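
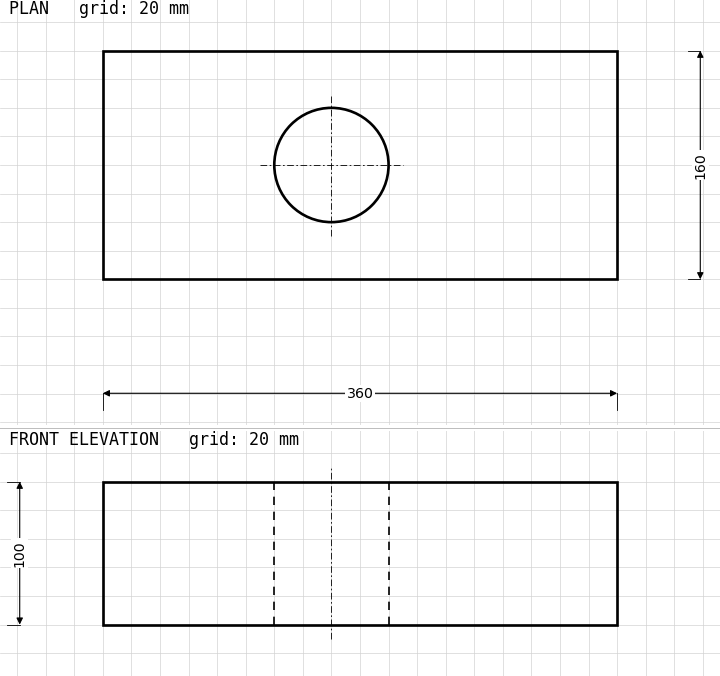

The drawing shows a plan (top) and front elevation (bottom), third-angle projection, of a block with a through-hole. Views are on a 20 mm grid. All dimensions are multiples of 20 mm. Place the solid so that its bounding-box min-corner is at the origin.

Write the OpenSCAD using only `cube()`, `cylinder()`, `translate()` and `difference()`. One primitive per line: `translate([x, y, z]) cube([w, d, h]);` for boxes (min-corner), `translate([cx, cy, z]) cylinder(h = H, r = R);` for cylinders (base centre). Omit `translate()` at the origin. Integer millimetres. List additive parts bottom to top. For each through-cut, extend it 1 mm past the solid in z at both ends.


difference() {
  cube([360, 160, 100]);
  translate([160, 80, -1]) cylinder(h = 102, r = 40);
}


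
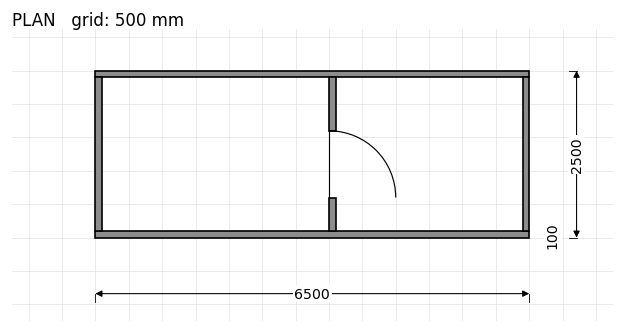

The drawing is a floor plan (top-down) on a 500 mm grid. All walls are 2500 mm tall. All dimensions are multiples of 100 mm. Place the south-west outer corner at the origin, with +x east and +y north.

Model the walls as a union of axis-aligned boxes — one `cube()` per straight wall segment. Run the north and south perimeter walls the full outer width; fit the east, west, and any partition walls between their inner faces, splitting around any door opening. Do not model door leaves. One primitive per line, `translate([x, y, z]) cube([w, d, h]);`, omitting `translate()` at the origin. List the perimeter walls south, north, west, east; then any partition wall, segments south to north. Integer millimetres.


cube([6500, 100, 2500]);
translate([0, 2400, 0]) cube([6500, 100, 2500]);
translate([0, 100, 0]) cube([100, 2300, 2500]);
translate([6400, 100, 0]) cube([100, 2300, 2500]);
translate([3500, 100, 0]) cube([100, 500, 2500]);
translate([3500, 1600, 0]) cube([100, 800, 2500]);


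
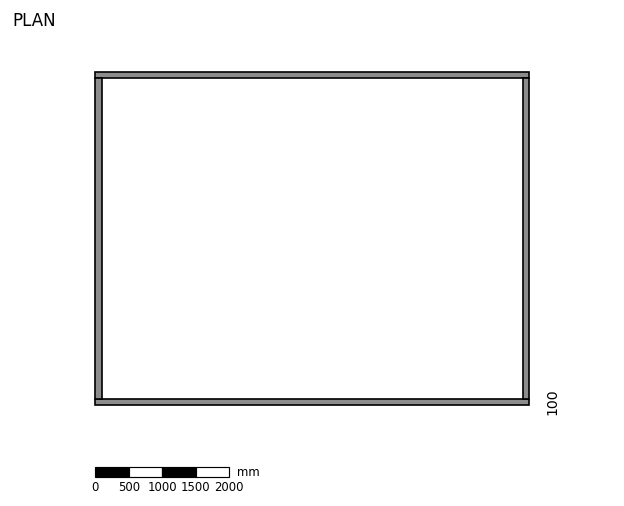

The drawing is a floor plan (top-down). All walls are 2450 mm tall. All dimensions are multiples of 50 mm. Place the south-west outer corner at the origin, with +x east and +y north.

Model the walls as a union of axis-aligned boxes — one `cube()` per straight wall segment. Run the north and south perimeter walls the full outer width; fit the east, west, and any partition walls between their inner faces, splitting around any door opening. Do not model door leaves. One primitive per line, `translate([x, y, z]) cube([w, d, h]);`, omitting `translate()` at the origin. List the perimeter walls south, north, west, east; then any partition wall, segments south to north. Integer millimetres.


cube([6500, 100, 2450]);
translate([0, 4900, 0]) cube([6500, 100, 2450]);
translate([0, 100, 0]) cube([100, 4800, 2450]);
translate([6400, 100, 0]) cube([100, 4800, 2450]);


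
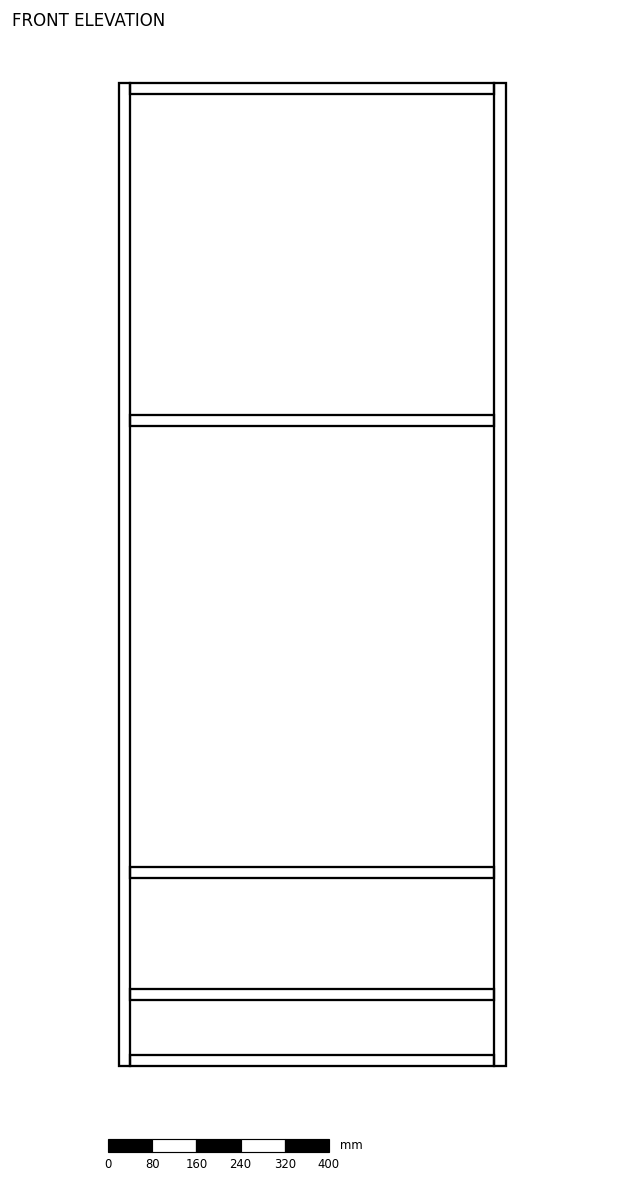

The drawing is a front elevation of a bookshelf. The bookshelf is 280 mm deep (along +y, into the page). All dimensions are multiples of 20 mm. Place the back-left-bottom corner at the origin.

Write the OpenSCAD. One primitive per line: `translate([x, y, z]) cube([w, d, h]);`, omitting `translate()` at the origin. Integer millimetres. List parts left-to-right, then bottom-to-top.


cube([20, 280, 1780]);
translate([20, 0, 0]) cube([660, 280, 20]);
translate([20, 0, 120]) cube([660, 280, 20]);
translate([20, 0, 340]) cube([660, 280, 20]);
translate([20, 0, 1160]) cube([660, 280, 20]);
translate([20, 0, 1760]) cube([660, 280, 20]);
translate([680, 0, 0]) cube([20, 280, 1780]);


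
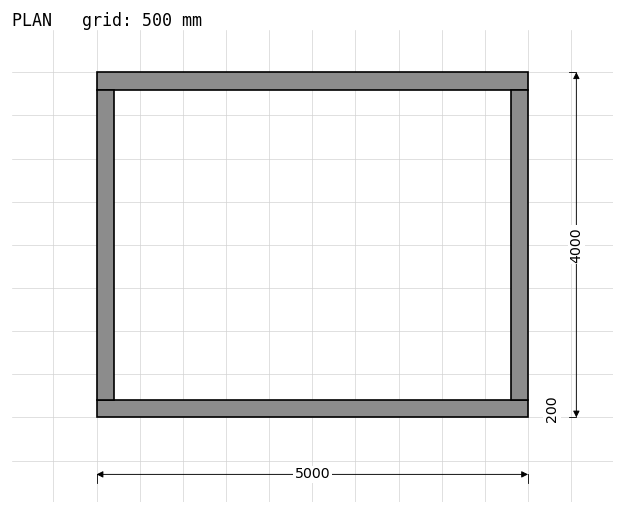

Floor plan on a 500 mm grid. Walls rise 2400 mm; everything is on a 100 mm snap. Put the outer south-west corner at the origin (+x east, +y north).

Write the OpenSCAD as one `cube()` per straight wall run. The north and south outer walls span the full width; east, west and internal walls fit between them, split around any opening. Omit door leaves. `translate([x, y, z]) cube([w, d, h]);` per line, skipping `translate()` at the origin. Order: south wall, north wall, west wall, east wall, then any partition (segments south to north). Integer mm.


cube([5000, 200, 2400]);
translate([0, 3800, 0]) cube([5000, 200, 2400]);
translate([0, 200, 0]) cube([200, 3600, 2400]);
translate([4800, 200, 0]) cube([200, 3600, 2400]);


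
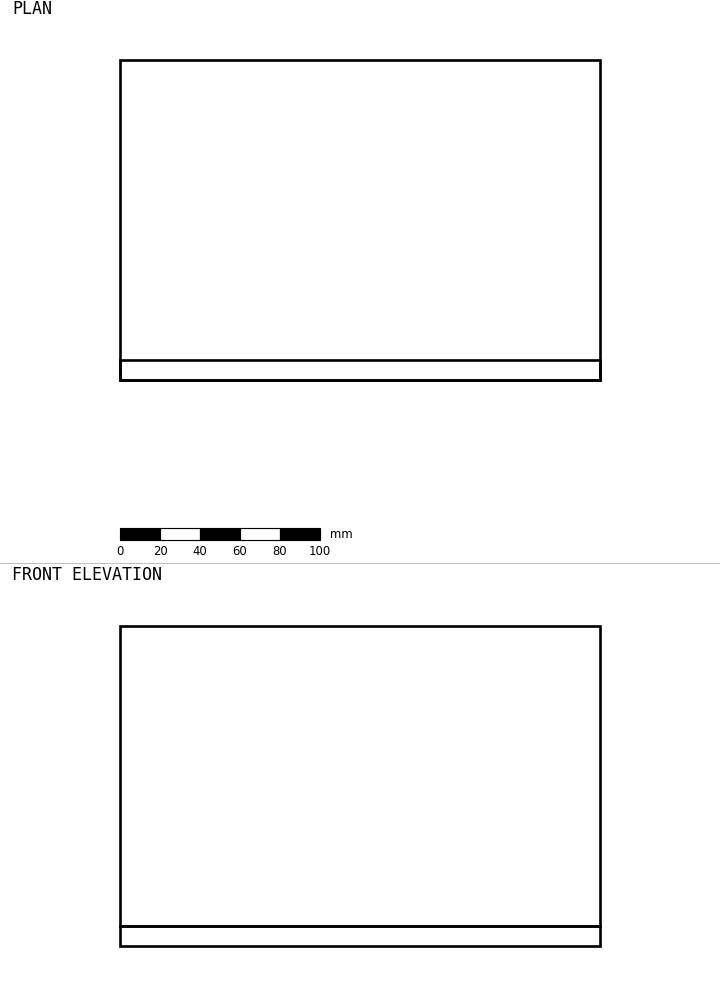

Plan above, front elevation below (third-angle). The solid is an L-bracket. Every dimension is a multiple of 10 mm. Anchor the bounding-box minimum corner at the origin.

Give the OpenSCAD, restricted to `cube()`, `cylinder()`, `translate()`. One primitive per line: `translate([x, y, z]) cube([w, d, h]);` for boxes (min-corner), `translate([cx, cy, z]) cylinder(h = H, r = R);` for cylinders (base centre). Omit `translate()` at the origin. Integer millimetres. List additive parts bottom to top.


cube([240, 160, 10]);
translate([0, 0, 10]) cube([240, 10, 150]);


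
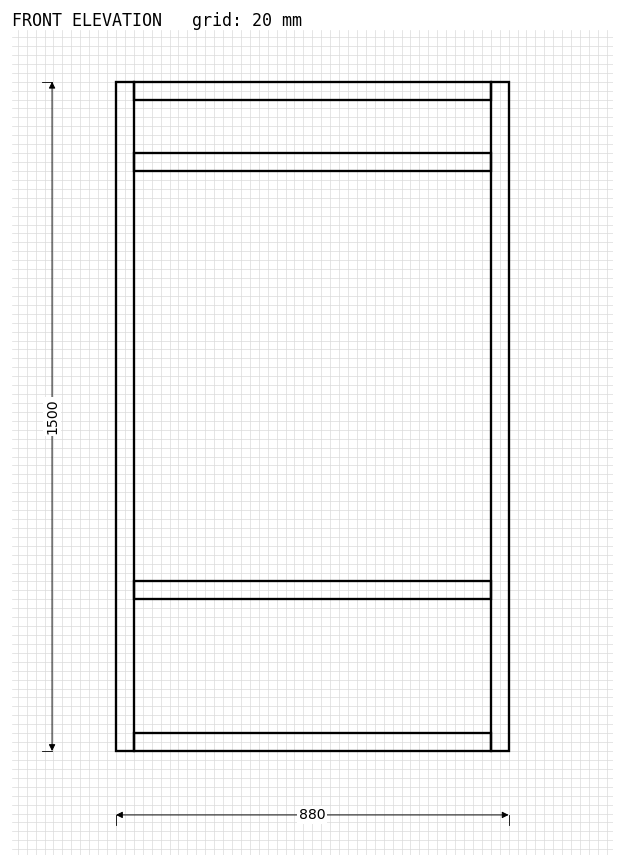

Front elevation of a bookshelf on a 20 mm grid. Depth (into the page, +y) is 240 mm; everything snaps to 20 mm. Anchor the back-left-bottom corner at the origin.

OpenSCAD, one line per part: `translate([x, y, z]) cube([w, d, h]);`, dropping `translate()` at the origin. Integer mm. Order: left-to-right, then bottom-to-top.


cube([40, 240, 1500]);
translate([40, 0, 0]) cube([800, 240, 40]);
translate([40, 0, 340]) cube([800, 240, 40]);
translate([40, 0, 1300]) cube([800, 240, 40]);
translate([40, 0, 1460]) cube([800, 240, 40]);
translate([840, 0, 0]) cube([40, 240, 1500]);


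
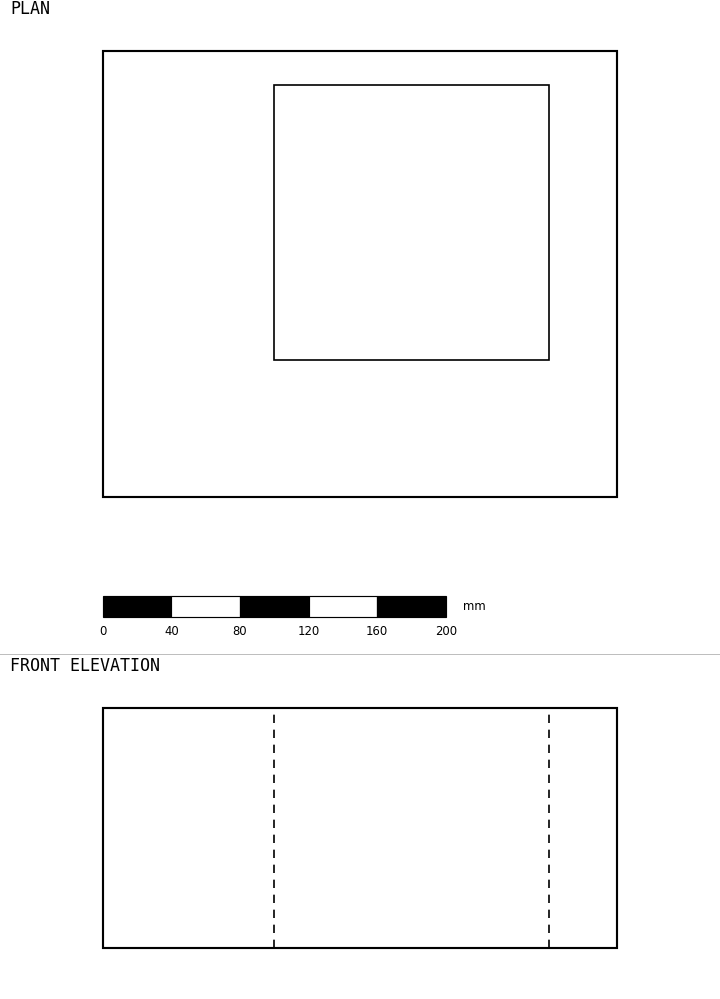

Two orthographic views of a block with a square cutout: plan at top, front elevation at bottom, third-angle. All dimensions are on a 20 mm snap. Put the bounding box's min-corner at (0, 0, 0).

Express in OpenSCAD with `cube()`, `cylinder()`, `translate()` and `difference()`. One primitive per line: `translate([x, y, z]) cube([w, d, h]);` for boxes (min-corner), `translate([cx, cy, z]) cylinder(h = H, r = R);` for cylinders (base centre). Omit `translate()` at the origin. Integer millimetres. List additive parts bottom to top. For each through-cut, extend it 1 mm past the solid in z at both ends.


difference() {
  cube([300, 260, 140]);
  translate([100, 80, -1]) cube([160, 160, 142]);
}


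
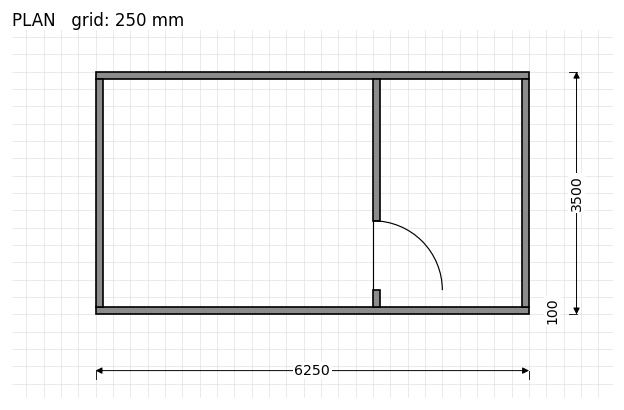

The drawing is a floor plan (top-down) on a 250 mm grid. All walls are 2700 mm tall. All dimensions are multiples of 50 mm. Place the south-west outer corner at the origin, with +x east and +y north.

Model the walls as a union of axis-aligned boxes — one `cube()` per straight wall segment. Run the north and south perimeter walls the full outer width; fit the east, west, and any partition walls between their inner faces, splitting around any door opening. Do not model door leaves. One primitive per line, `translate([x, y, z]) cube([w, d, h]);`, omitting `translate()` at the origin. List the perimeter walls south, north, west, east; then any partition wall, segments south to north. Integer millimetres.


cube([6250, 100, 2700]);
translate([0, 3400, 0]) cube([6250, 100, 2700]);
translate([0, 100, 0]) cube([100, 3300, 2700]);
translate([6150, 100, 0]) cube([100, 3300, 2700]);
translate([4000, 100, 0]) cube([100, 250, 2700]);
translate([4000, 1350, 0]) cube([100, 2050, 2700]);


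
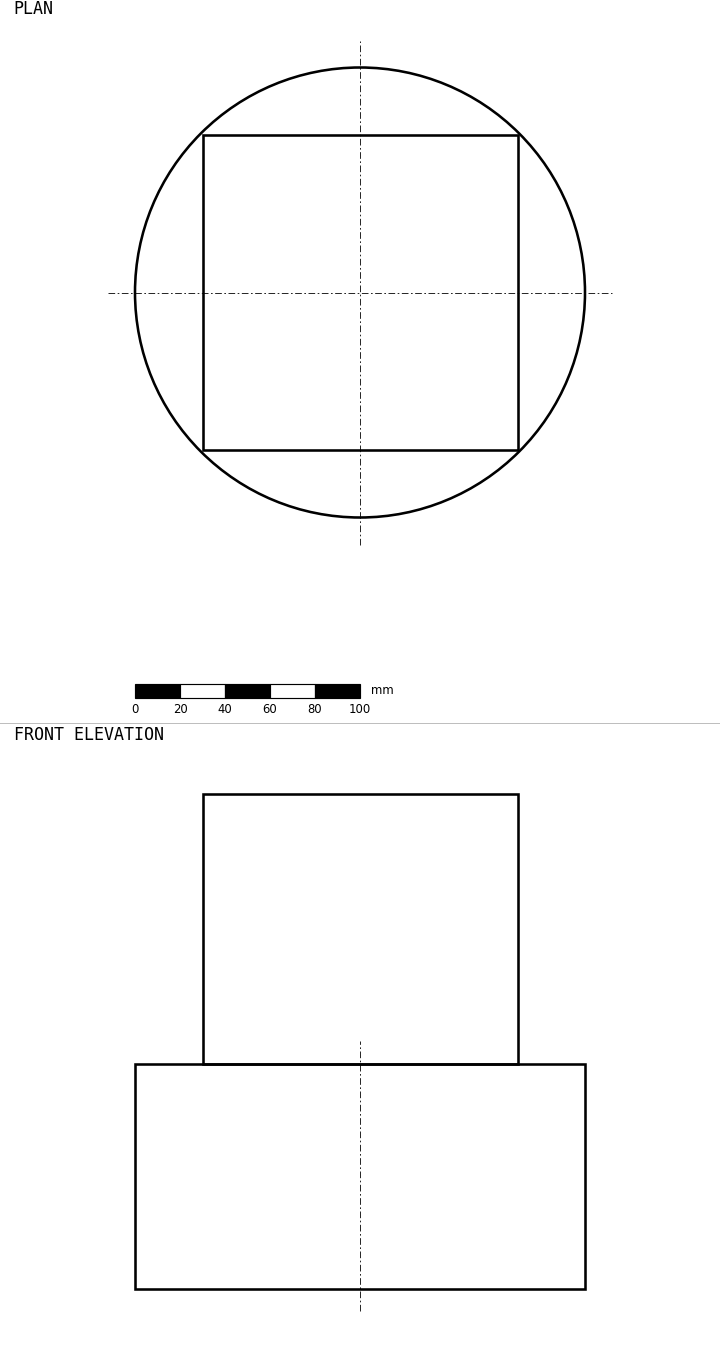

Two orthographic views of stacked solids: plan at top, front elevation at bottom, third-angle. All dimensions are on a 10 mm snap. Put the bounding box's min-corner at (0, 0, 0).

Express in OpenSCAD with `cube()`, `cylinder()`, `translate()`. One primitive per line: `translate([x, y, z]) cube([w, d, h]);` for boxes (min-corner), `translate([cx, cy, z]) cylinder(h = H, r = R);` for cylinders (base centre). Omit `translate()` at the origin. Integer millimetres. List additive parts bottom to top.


translate([100, 100, 0]) cylinder(h = 100, r = 100);
translate([30, 30, 100]) cube([140, 140, 120]);


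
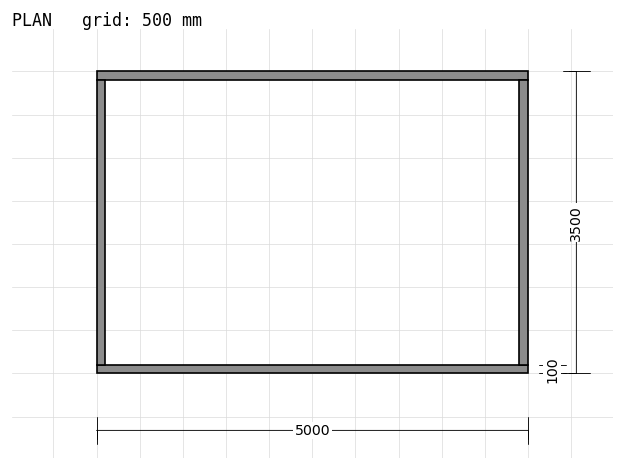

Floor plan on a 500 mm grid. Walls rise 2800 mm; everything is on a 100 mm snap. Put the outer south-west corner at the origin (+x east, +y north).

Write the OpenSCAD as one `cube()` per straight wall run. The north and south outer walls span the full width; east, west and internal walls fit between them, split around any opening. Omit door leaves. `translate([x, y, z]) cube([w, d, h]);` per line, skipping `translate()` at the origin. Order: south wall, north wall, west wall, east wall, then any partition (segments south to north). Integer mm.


cube([5000, 100, 2800]);
translate([0, 3400, 0]) cube([5000, 100, 2800]);
translate([0, 100, 0]) cube([100, 3300, 2800]);
translate([4900, 100, 0]) cube([100, 3300, 2800]);


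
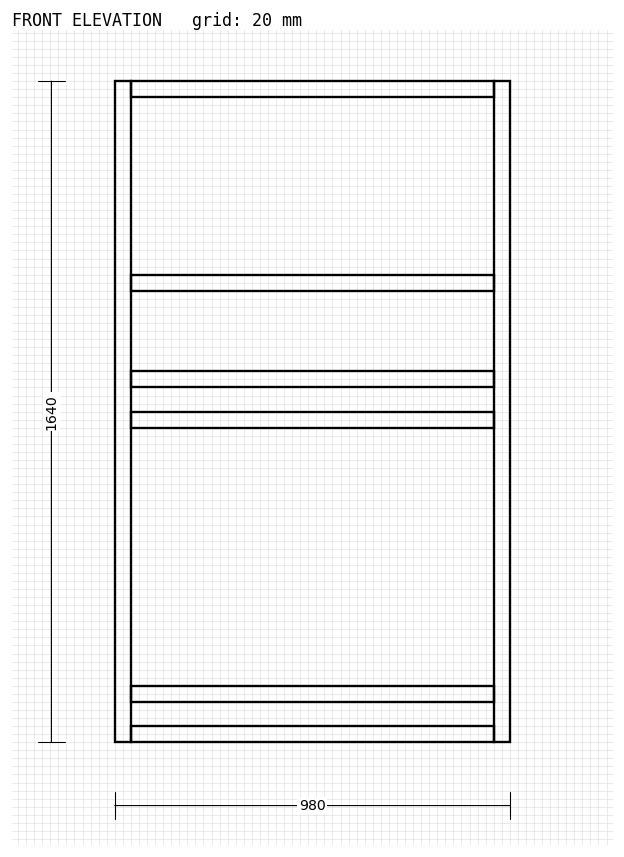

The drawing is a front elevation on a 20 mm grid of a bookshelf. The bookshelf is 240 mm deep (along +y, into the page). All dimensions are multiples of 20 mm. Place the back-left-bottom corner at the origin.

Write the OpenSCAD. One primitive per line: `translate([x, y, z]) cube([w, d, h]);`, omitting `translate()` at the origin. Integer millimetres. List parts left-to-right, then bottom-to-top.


cube([40, 240, 1640]);
translate([40, 0, 0]) cube([900, 240, 40]);
translate([40, 0, 100]) cube([900, 240, 40]);
translate([40, 0, 780]) cube([900, 240, 40]);
translate([40, 0, 880]) cube([900, 240, 40]);
translate([40, 0, 1120]) cube([900, 240, 40]);
translate([40, 0, 1600]) cube([900, 240, 40]);
translate([940, 0, 0]) cube([40, 240, 1640]);


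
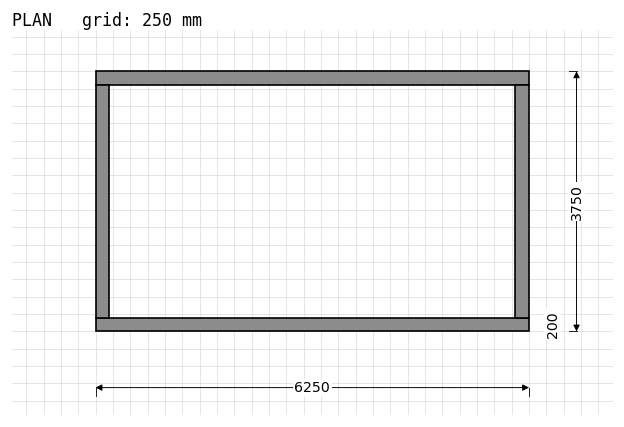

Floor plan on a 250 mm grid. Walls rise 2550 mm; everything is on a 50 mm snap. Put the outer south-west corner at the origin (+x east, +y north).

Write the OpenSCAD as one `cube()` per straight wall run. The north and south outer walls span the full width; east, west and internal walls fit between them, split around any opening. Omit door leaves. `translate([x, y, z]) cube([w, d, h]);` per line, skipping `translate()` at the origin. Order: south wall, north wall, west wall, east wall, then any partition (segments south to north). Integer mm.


cube([6250, 200, 2550]);
translate([0, 3550, 0]) cube([6250, 200, 2550]);
translate([0, 200, 0]) cube([200, 3350, 2550]);
translate([6050, 200, 0]) cube([200, 3350, 2550]);


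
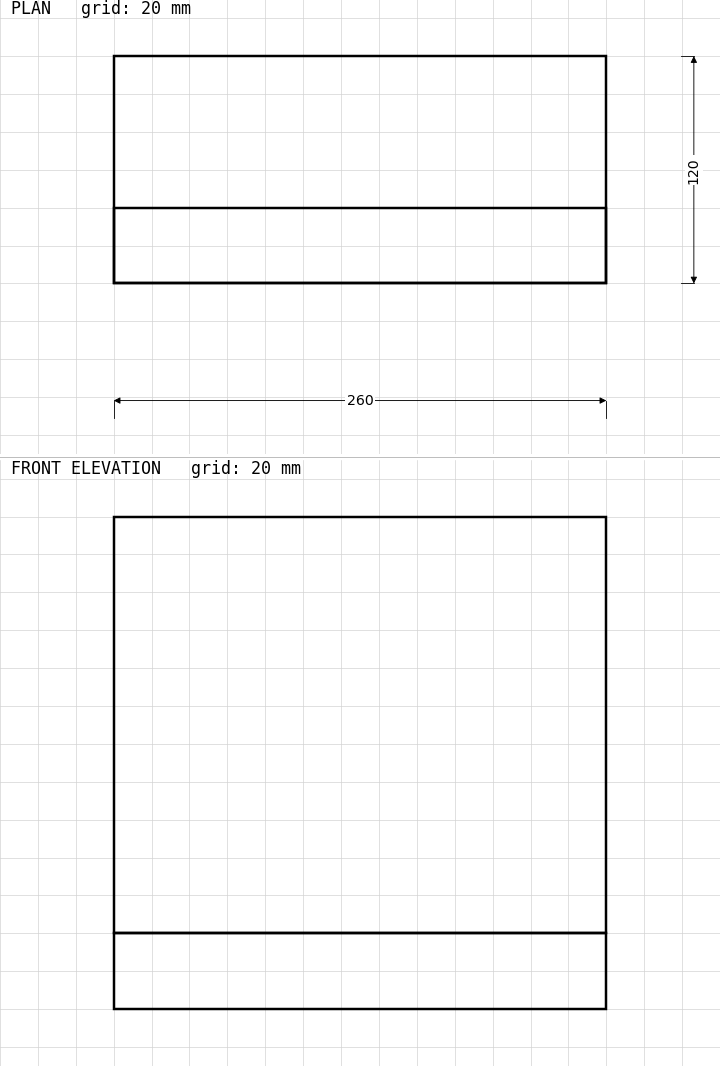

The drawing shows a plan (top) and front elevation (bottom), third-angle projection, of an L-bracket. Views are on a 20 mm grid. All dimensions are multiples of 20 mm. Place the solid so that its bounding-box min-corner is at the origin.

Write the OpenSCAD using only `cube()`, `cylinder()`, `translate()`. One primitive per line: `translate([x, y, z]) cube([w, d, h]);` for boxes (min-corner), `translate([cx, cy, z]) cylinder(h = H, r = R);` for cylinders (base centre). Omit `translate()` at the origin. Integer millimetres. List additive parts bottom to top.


cube([260, 120, 40]);
translate([0, 0, 40]) cube([260, 40, 220]);


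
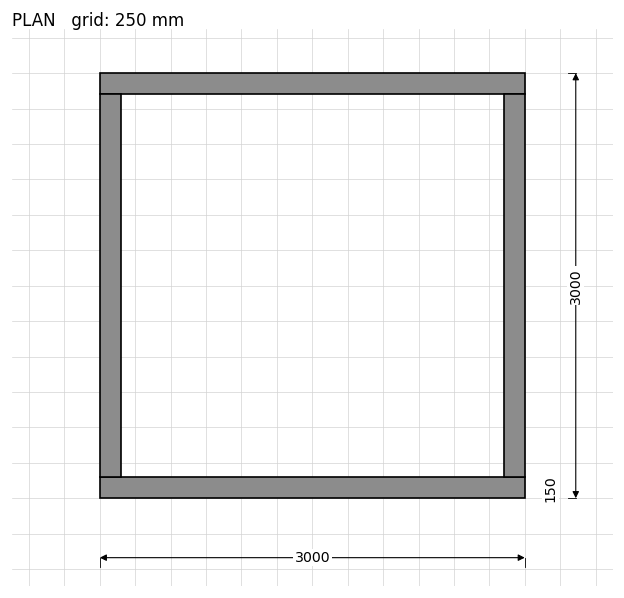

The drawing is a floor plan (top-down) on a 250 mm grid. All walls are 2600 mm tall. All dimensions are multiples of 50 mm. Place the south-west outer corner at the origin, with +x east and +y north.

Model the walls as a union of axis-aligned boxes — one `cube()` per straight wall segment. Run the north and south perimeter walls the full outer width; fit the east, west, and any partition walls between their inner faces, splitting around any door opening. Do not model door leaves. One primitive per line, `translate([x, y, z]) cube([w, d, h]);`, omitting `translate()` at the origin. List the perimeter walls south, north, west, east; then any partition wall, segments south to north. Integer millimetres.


cube([3000, 150, 2600]);
translate([0, 2850, 0]) cube([3000, 150, 2600]);
translate([0, 150, 0]) cube([150, 2700, 2600]);
translate([2850, 150, 0]) cube([150, 2700, 2600]);


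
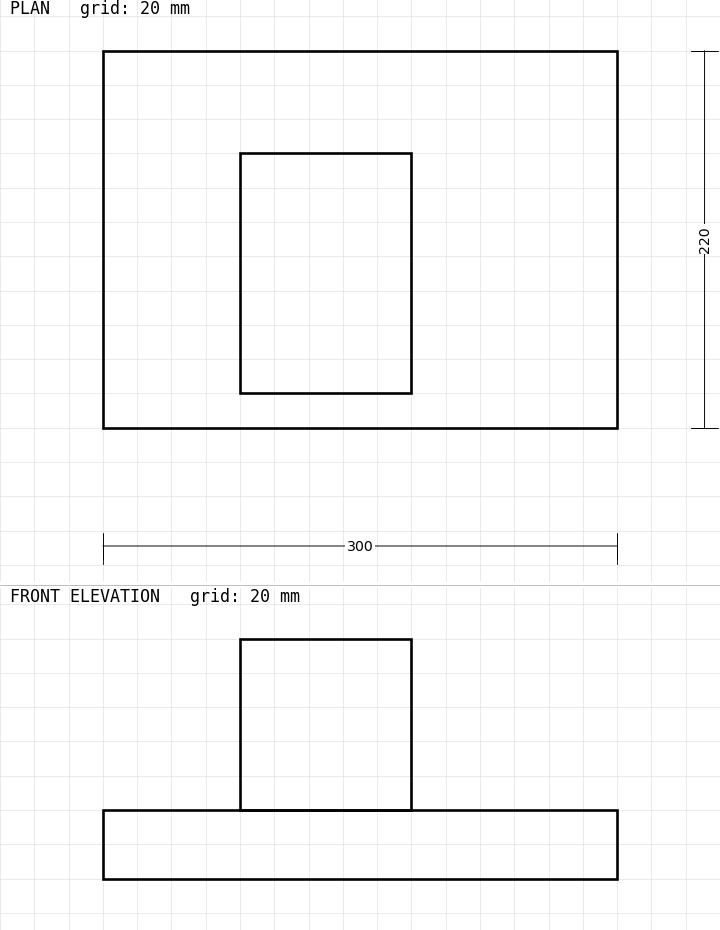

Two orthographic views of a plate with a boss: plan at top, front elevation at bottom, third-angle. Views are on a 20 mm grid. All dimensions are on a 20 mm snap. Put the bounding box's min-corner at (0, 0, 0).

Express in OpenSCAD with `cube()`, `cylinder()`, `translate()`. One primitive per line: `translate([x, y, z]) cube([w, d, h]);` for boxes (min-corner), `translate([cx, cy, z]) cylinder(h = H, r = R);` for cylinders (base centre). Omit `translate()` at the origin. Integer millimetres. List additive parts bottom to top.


cube([300, 220, 40]);
translate([80, 20, 40]) cube([100, 140, 100]);


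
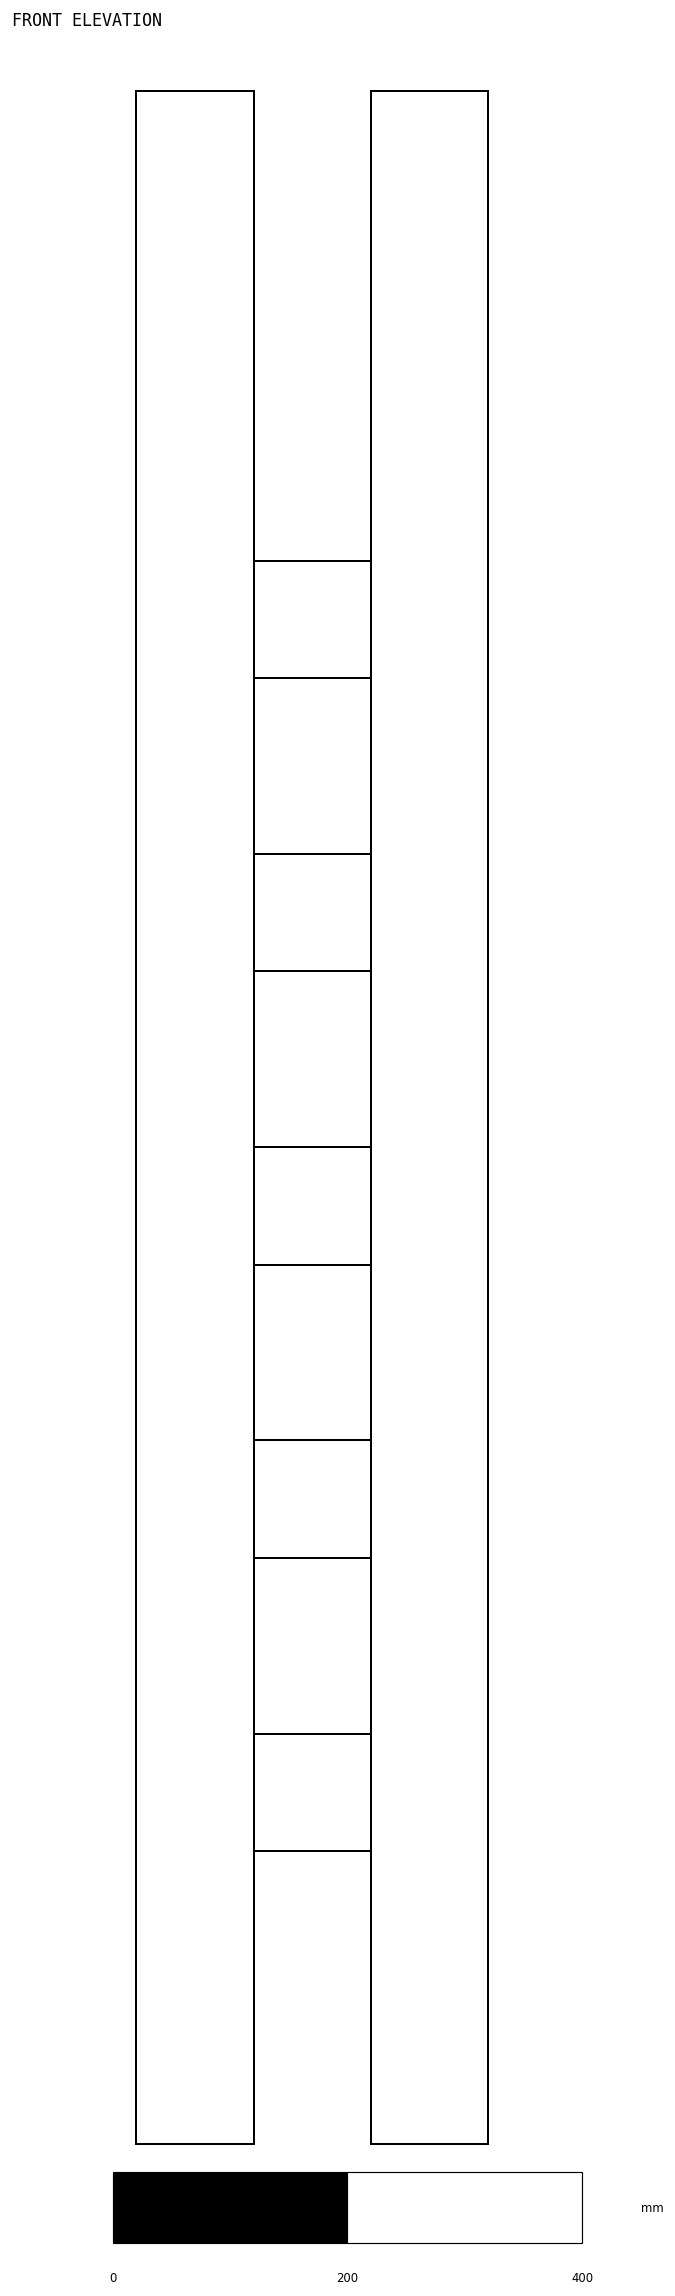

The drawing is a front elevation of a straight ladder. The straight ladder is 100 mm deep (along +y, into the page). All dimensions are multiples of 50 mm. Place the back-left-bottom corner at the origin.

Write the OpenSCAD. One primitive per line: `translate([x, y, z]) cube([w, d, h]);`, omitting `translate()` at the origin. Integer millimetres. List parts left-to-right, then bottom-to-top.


cube([100, 100, 1750]);
translate([100, 0, 250]) cube([100, 100, 100]);
translate([100, 0, 500]) cube([100, 100, 100]);
translate([100, 0, 750]) cube([100, 100, 100]);
translate([100, 0, 1000]) cube([100, 100, 100]);
translate([100, 0, 1250]) cube([100, 100, 100]);
translate([200, 0, 0]) cube([100, 100, 1750]);


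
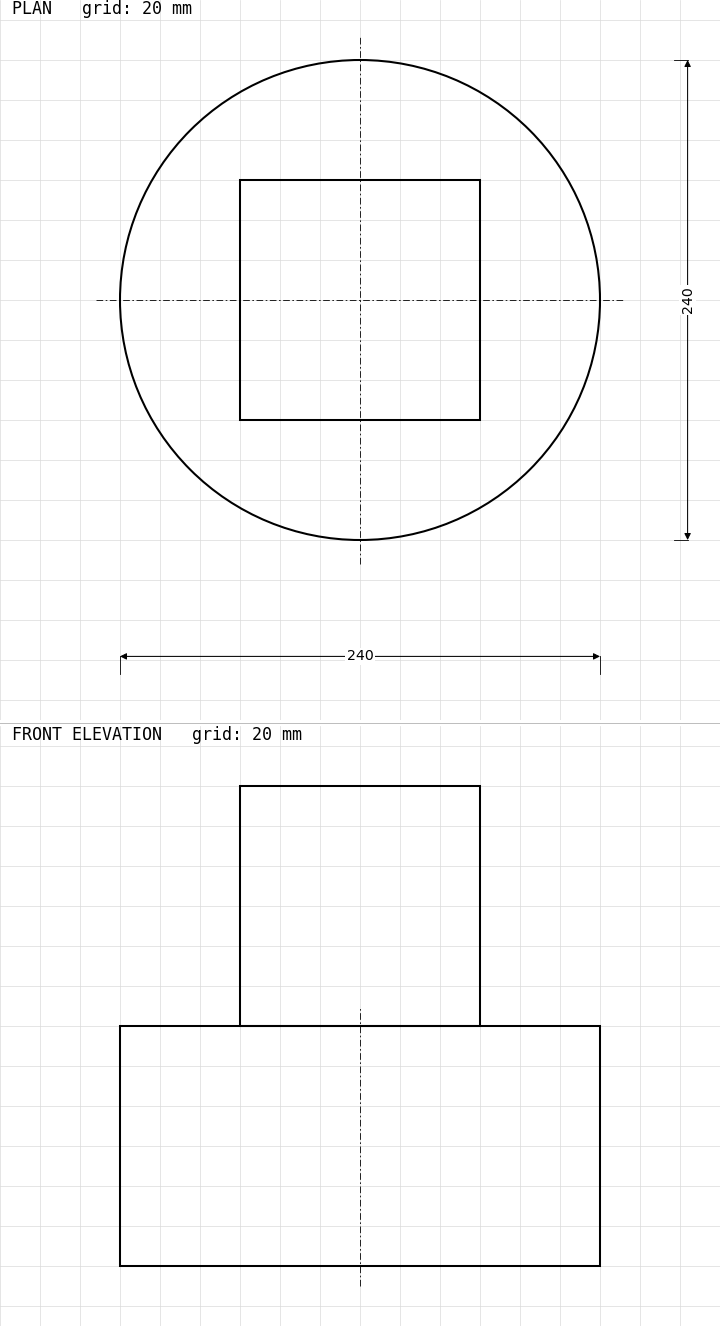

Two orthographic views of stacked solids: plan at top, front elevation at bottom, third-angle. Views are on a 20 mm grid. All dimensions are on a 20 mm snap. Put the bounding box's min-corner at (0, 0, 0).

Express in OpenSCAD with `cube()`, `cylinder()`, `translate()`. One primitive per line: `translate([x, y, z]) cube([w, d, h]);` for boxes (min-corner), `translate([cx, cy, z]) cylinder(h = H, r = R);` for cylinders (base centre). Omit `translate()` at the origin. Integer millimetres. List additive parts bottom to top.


translate([120, 120, 0]) cylinder(h = 120, r = 120);
translate([60, 60, 120]) cube([120, 120, 120]);


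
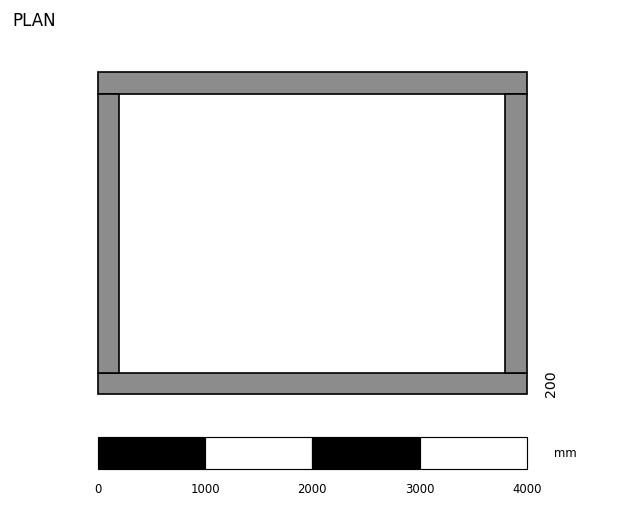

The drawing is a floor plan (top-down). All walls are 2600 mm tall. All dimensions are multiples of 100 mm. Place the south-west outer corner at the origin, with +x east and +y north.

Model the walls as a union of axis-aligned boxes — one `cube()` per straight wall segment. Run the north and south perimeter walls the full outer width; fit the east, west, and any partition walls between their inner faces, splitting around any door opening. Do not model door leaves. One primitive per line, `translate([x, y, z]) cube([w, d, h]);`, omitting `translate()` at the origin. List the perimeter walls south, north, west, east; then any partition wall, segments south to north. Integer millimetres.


cube([4000, 200, 2600]);
translate([0, 2800, 0]) cube([4000, 200, 2600]);
translate([0, 200, 0]) cube([200, 2600, 2600]);
translate([3800, 200, 0]) cube([200, 2600, 2600]);


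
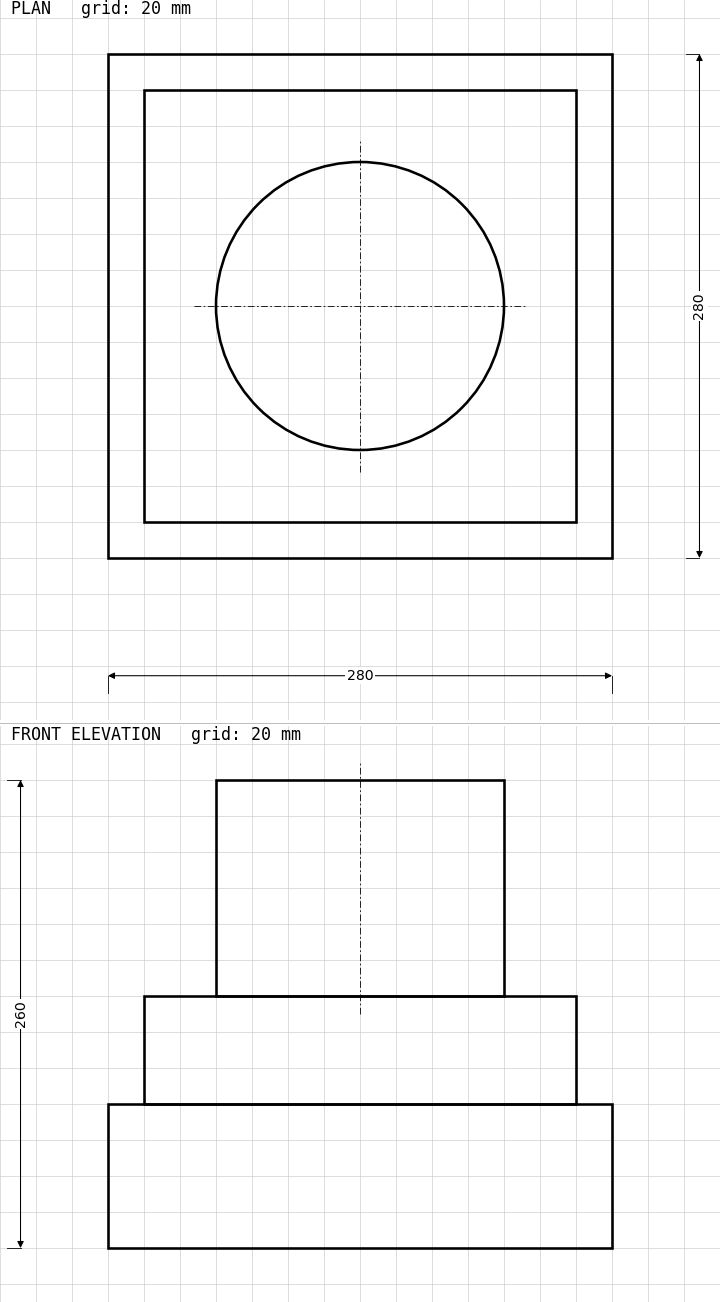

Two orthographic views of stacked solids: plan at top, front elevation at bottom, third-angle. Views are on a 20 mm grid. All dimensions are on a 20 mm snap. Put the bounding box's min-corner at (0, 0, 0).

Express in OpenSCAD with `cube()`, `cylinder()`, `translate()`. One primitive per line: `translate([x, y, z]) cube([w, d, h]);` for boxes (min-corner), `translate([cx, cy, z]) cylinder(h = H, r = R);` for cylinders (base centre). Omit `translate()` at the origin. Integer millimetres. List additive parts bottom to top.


cube([280, 280, 80]);
translate([20, 20, 80]) cube([240, 240, 60]);
translate([140, 140, 140]) cylinder(h = 120, r = 80);


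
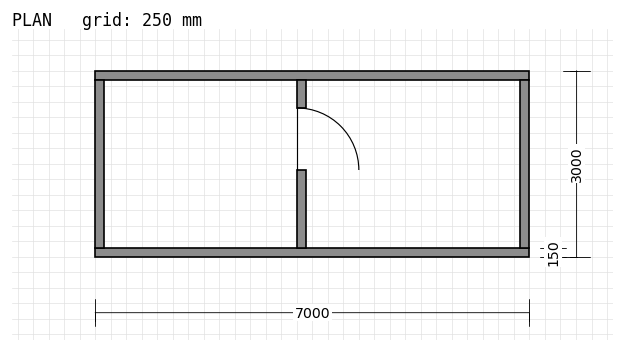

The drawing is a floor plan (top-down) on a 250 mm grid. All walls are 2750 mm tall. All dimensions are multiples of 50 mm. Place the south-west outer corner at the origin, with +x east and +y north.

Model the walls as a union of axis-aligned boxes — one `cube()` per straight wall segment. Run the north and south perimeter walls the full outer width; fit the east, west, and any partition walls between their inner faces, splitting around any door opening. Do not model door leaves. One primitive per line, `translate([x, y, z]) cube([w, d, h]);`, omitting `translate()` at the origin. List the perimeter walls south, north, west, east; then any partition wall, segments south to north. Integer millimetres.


cube([7000, 150, 2750]);
translate([0, 2850, 0]) cube([7000, 150, 2750]);
translate([0, 150, 0]) cube([150, 2700, 2750]);
translate([6850, 150, 0]) cube([150, 2700, 2750]);
translate([3250, 150, 0]) cube([150, 1250, 2750]);
translate([3250, 2400, 0]) cube([150, 450, 2750]);


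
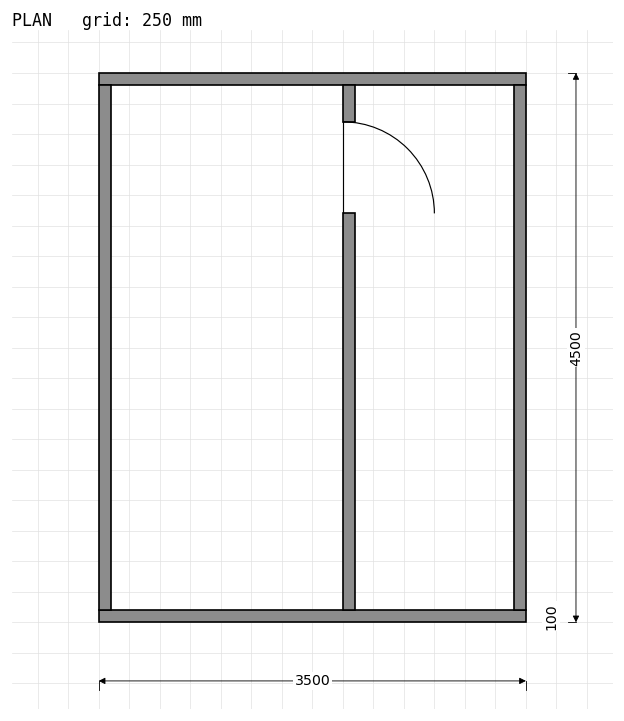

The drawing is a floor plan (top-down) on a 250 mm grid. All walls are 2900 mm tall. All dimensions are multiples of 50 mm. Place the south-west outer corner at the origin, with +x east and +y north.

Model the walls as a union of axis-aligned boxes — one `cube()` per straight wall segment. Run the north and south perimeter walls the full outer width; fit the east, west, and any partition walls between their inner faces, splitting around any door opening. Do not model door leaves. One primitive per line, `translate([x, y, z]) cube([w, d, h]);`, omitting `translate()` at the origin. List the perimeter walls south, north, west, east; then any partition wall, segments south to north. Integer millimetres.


cube([3500, 100, 2900]);
translate([0, 4400, 0]) cube([3500, 100, 2900]);
translate([0, 100, 0]) cube([100, 4300, 2900]);
translate([3400, 100, 0]) cube([100, 4300, 2900]);
translate([2000, 100, 0]) cube([100, 3250, 2900]);
translate([2000, 4100, 0]) cube([100, 300, 2900]);


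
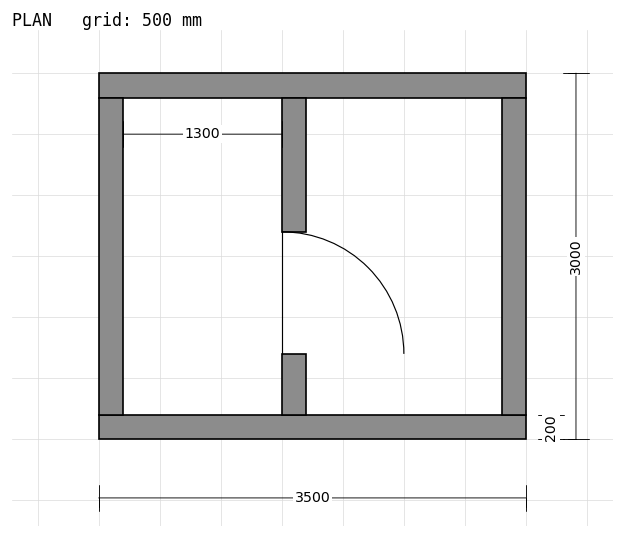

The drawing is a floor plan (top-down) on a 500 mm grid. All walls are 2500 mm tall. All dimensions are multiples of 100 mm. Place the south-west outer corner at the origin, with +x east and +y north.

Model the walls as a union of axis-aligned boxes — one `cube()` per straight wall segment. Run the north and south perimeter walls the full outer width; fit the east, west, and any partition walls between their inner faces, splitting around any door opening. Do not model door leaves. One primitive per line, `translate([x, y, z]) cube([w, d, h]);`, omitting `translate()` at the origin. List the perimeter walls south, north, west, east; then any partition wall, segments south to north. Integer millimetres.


cube([3500, 200, 2500]);
translate([0, 2800, 0]) cube([3500, 200, 2500]);
translate([0, 200, 0]) cube([200, 2600, 2500]);
translate([3300, 200, 0]) cube([200, 2600, 2500]);
translate([1500, 200, 0]) cube([200, 500, 2500]);
translate([1500, 1700, 0]) cube([200, 1100, 2500]);


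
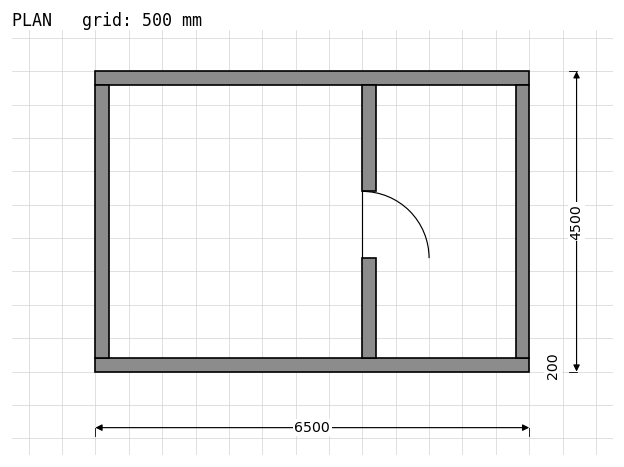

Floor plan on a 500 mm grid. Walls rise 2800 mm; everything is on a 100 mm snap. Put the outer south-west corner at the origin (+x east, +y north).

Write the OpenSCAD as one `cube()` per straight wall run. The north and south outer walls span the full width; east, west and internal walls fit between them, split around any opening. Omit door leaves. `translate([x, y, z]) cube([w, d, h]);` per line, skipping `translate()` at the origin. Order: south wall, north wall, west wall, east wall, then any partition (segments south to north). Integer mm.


cube([6500, 200, 2800]);
translate([0, 4300, 0]) cube([6500, 200, 2800]);
translate([0, 200, 0]) cube([200, 4100, 2800]);
translate([6300, 200, 0]) cube([200, 4100, 2800]);
translate([4000, 200, 0]) cube([200, 1500, 2800]);
translate([4000, 2700, 0]) cube([200, 1600, 2800]);


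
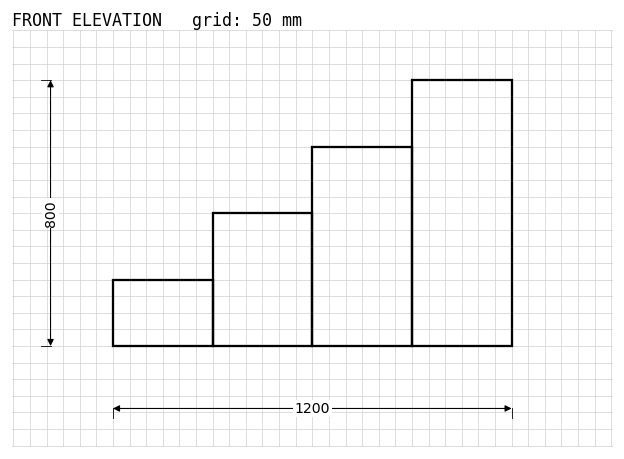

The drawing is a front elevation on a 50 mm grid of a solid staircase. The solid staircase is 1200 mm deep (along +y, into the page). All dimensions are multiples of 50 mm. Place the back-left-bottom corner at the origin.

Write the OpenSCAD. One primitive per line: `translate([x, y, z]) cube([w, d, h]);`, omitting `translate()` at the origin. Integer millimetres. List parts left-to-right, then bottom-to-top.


cube([300, 1200, 200]);
translate([300, 0, 0]) cube([300, 1200, 400]);
translate([600, 0, 0]) cube([300, 1200, 600]);
translate([900, 0, 0]) cube([300, 1200, 800]);


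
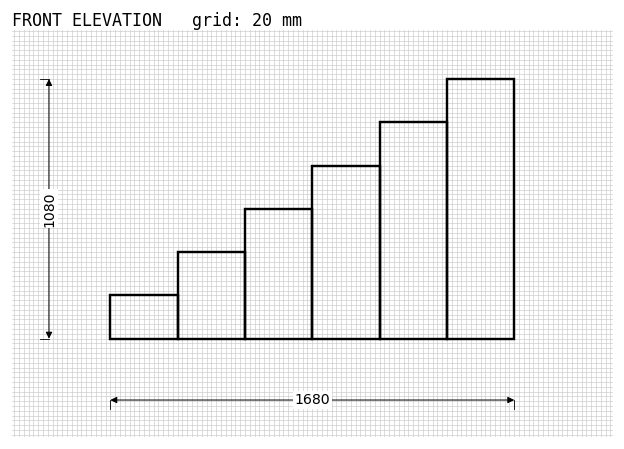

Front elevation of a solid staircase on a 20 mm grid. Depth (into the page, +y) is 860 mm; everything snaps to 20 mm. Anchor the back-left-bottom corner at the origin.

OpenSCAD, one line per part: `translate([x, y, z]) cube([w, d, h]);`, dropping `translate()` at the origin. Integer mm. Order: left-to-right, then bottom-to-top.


cube([280, 860, 180]);
translate([280, 0, 0]) cube([280, 860, 360]);
translate([560, 0, 0]) cube([280, 860, 540]);
translate([840, 0, 0]) cube([280, 860, 720]);
translate([1120, 0, 0]) cube([280, 860, 900]);
translate([1400, 0, 0]) cube([280, 860, 1080]);


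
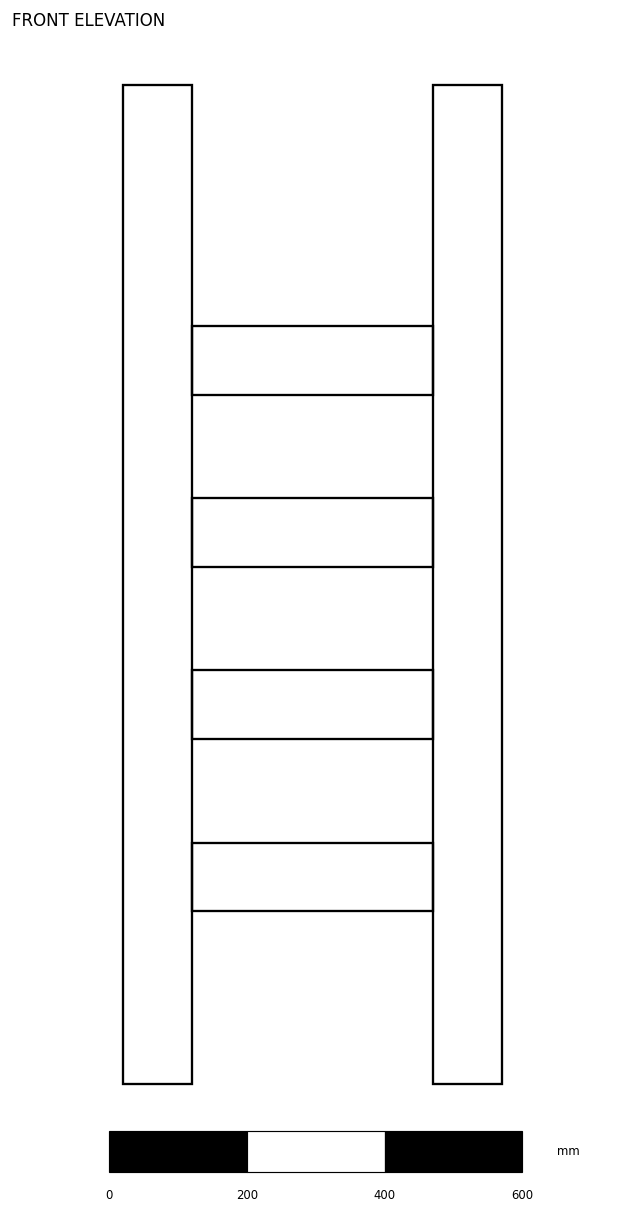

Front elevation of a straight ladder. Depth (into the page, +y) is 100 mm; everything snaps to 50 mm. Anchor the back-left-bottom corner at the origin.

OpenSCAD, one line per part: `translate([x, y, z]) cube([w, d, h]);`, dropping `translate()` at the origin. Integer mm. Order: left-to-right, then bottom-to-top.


cube([100, 100, 1450]);
translate([100, 0, 250]) cube([350, 100, 100]);
translate([100, 0, 500]) cube([350, 100, 100]);
translate([100, 0, 750]) cube([350, 100, 100]);
translate([100, 0, 1000]) cube([350, 100, 100]);
translate([450, 0, 0]) cube([100, 100, 1450]);


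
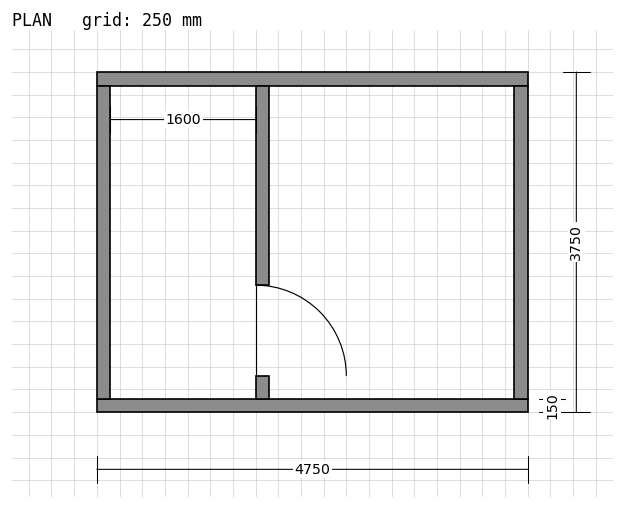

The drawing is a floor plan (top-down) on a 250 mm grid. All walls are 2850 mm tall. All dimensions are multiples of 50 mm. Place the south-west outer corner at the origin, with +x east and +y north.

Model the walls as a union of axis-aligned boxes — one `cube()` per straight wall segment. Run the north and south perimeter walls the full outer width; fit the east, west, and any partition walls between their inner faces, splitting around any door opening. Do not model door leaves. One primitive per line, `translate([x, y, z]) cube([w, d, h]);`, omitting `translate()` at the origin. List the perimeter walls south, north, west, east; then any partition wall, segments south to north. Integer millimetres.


cube([4750, 150, 2850]);
translate([0, 3600, 0]) cube([4750, 150, 2850]);
translate([0, 150, 0]) cube([150, 3450, 2850]);
translate([4600, 150, 0]) cube([150, 3450, 2850]);
translate([1750, 150, 0]) cube([150, 250, 2850]);
translate([1750, 1400, 0]) cube([150, 2200, 2850]);


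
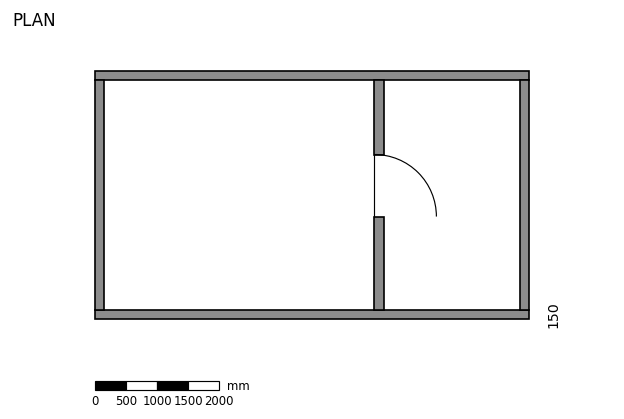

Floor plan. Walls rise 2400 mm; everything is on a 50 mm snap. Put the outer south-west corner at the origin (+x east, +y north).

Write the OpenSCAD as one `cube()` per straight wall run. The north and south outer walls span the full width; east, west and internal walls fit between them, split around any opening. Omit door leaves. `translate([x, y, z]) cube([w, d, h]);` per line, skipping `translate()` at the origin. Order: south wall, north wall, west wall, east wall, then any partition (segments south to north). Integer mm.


cube([7000, 150, 2400]);
translate([0, 3850, 0]) cube([7000, 150, 2400]);
translate([0, 150, 0]) cube([150, 3700, 2400]);
translate([6850, 150, 0]) cube([150, 3700, 2400]);
translate([4500, 150, 0]) cube([150, 1500, 2400]);
translate([4500, 2650, 0]) cube([150, 1200, 2400]);


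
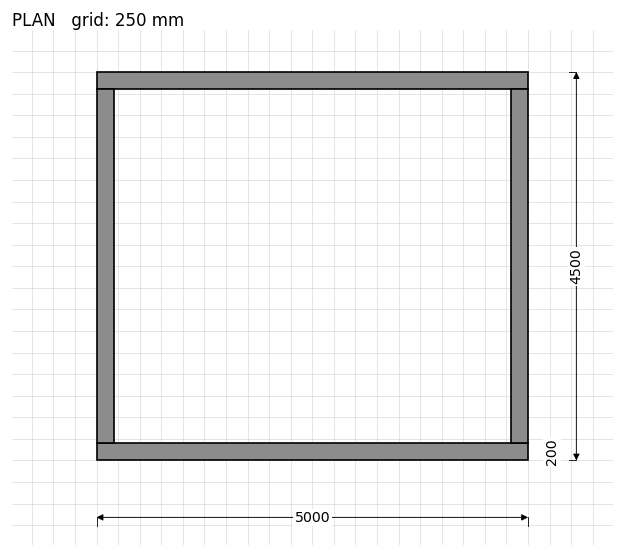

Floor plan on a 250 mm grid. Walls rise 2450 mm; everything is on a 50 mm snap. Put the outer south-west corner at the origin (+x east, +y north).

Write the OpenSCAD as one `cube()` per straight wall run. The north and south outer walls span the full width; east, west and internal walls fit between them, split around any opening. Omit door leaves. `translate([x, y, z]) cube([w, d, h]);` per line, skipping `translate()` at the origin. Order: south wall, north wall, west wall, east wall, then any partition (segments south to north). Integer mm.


cube([5000, 200, 2450]);
translate([0, 4300, 0]) cube([5000, 200, 2450]);
translate([0, 200, 0]) cube([200, 4100, 2450]);
translate([4800, 200, 0]) cube([200, 4100, 2450]);


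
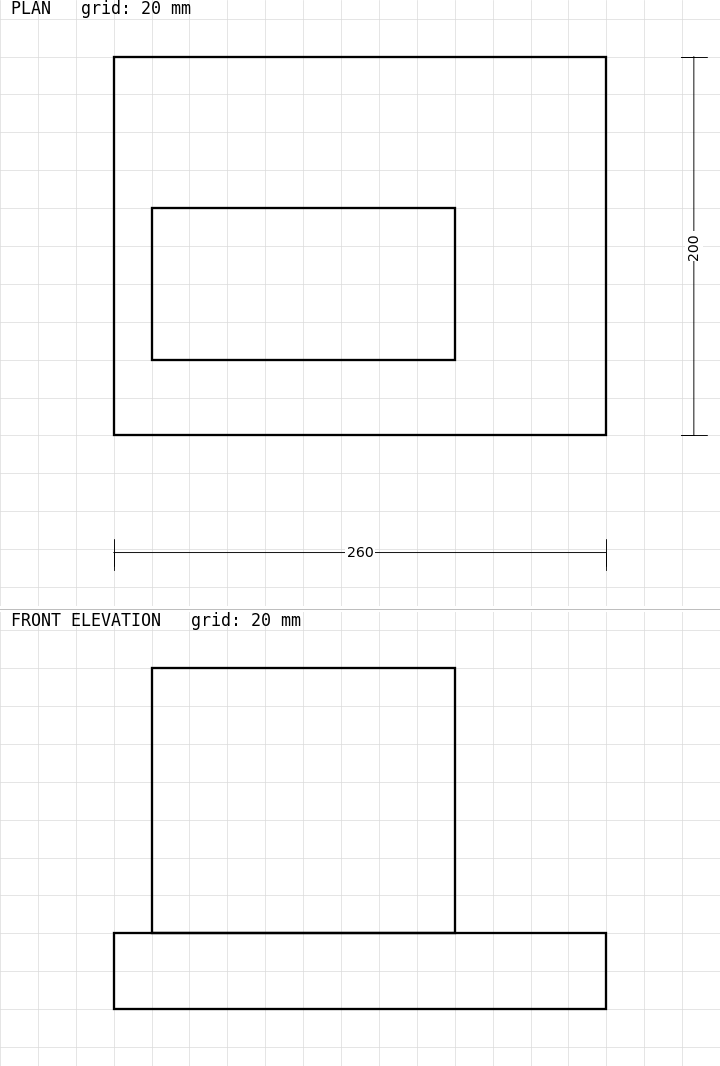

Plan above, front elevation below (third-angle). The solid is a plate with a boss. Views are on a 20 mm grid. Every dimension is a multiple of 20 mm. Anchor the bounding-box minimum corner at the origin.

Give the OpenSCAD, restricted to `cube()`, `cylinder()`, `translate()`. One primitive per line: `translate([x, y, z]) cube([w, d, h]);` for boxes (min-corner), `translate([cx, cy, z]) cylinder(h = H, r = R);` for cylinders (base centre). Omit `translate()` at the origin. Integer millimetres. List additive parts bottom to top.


cube([260, 200, 40]);
translate([20, 40, 40]) cube([160, 80, 140]);


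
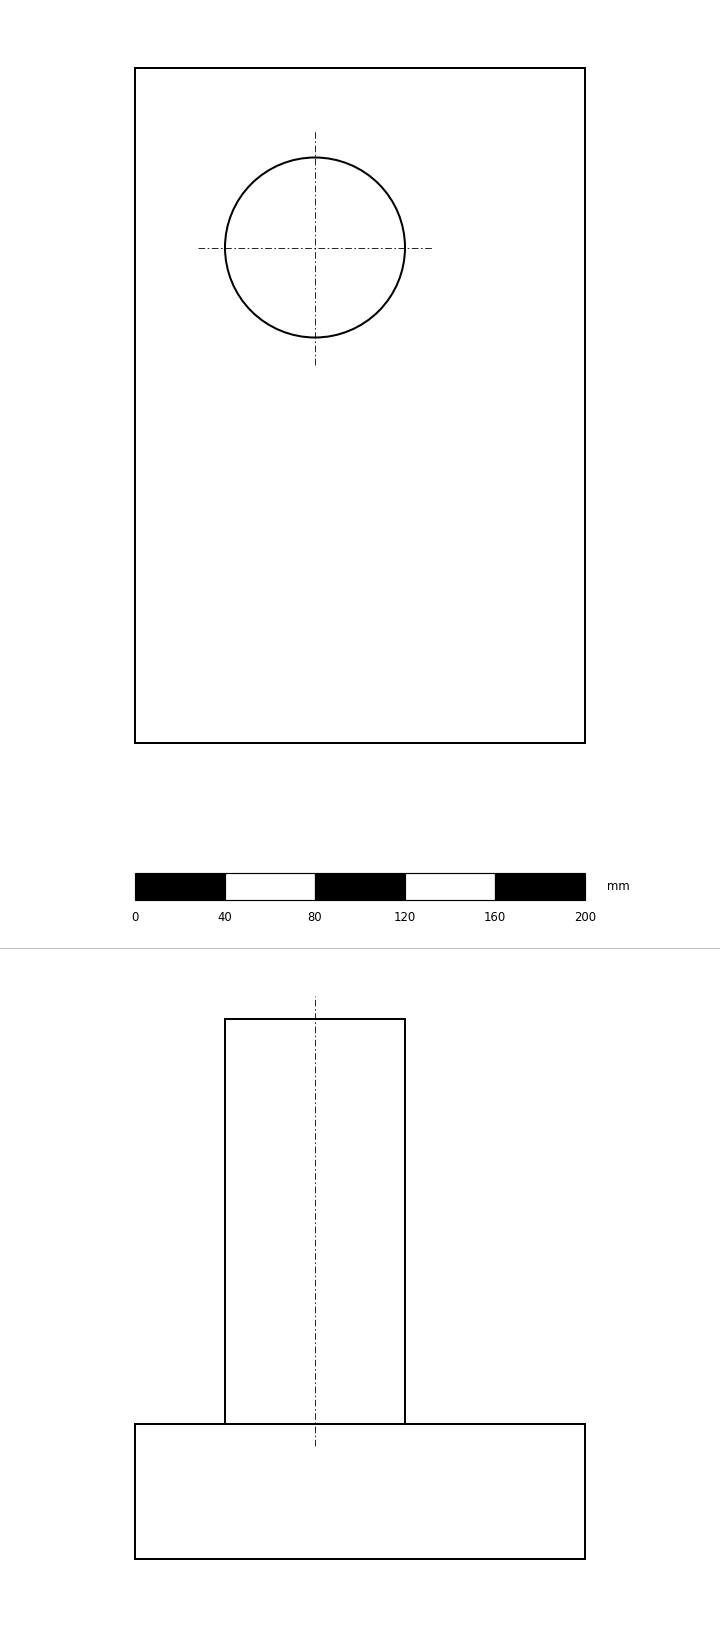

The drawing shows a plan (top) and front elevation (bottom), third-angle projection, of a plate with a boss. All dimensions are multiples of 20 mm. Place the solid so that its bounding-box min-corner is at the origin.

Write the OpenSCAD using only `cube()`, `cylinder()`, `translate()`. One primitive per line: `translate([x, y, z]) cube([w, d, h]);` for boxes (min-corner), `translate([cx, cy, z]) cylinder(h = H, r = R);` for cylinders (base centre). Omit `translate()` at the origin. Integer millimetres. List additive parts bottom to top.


cube([200, 300, 60]);
translate([80, 220, 60]) cylinder(h = 180, r = 40);


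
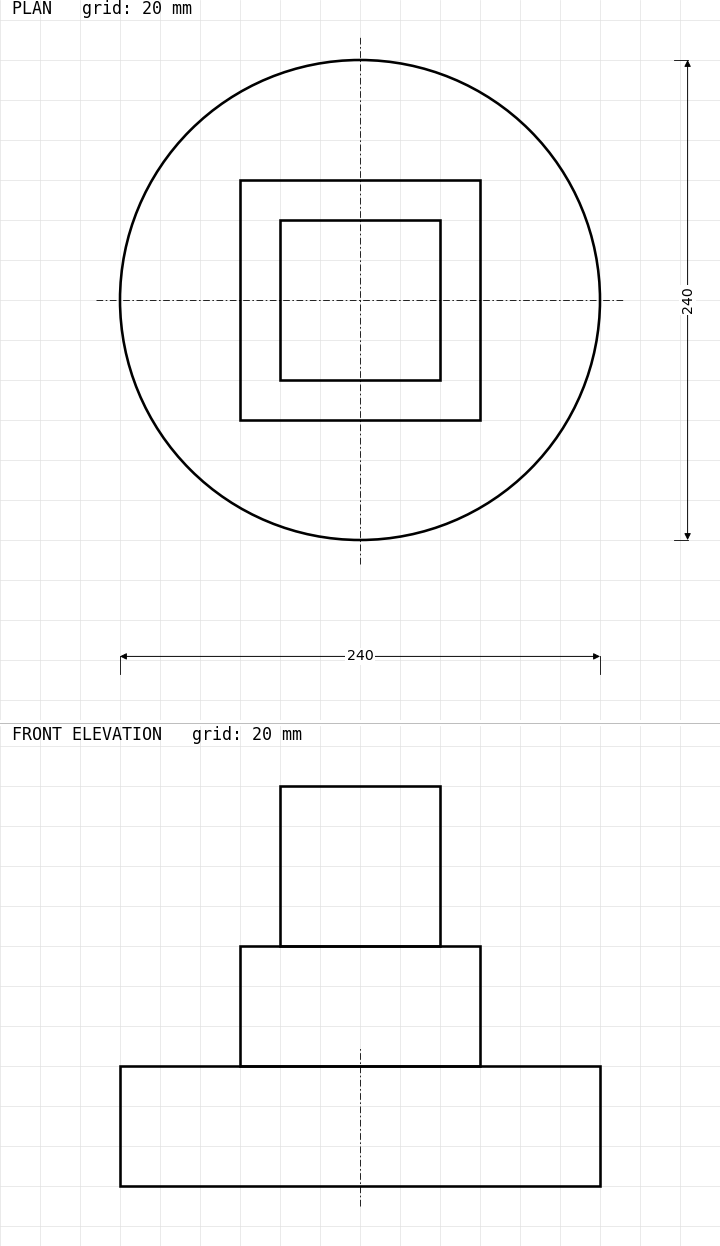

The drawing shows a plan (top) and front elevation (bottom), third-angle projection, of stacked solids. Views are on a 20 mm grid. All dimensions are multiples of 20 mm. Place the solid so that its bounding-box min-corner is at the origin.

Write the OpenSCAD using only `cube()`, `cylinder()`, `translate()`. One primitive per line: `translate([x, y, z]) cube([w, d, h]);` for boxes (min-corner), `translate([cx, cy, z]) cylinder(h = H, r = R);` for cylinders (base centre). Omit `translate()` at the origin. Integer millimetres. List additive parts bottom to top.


translate([120, 120, 0]) cylinder(h = 60, r = 120);
translate([60, 60, 60]) cube([120, 120, 60]);
translate([80, 80, 120]) cube([80, 80, 80]);


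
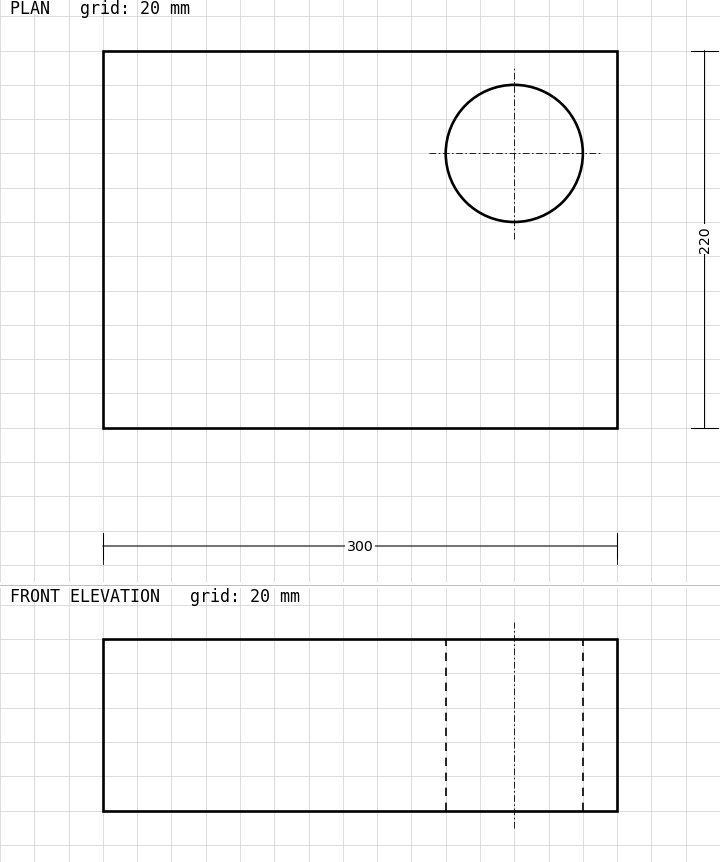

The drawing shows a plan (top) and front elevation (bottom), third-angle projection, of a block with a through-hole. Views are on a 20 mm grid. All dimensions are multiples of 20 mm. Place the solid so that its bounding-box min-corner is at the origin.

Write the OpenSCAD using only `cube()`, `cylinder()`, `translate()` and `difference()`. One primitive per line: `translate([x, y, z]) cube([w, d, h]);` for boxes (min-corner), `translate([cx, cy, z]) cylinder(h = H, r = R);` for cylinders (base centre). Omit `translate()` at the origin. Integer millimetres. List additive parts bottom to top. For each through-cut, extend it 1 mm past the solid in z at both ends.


difference() {
  cube([300, 220, 100]);
  translate([240, 160, -1]) cylinder(h = 102, r = 40);
}


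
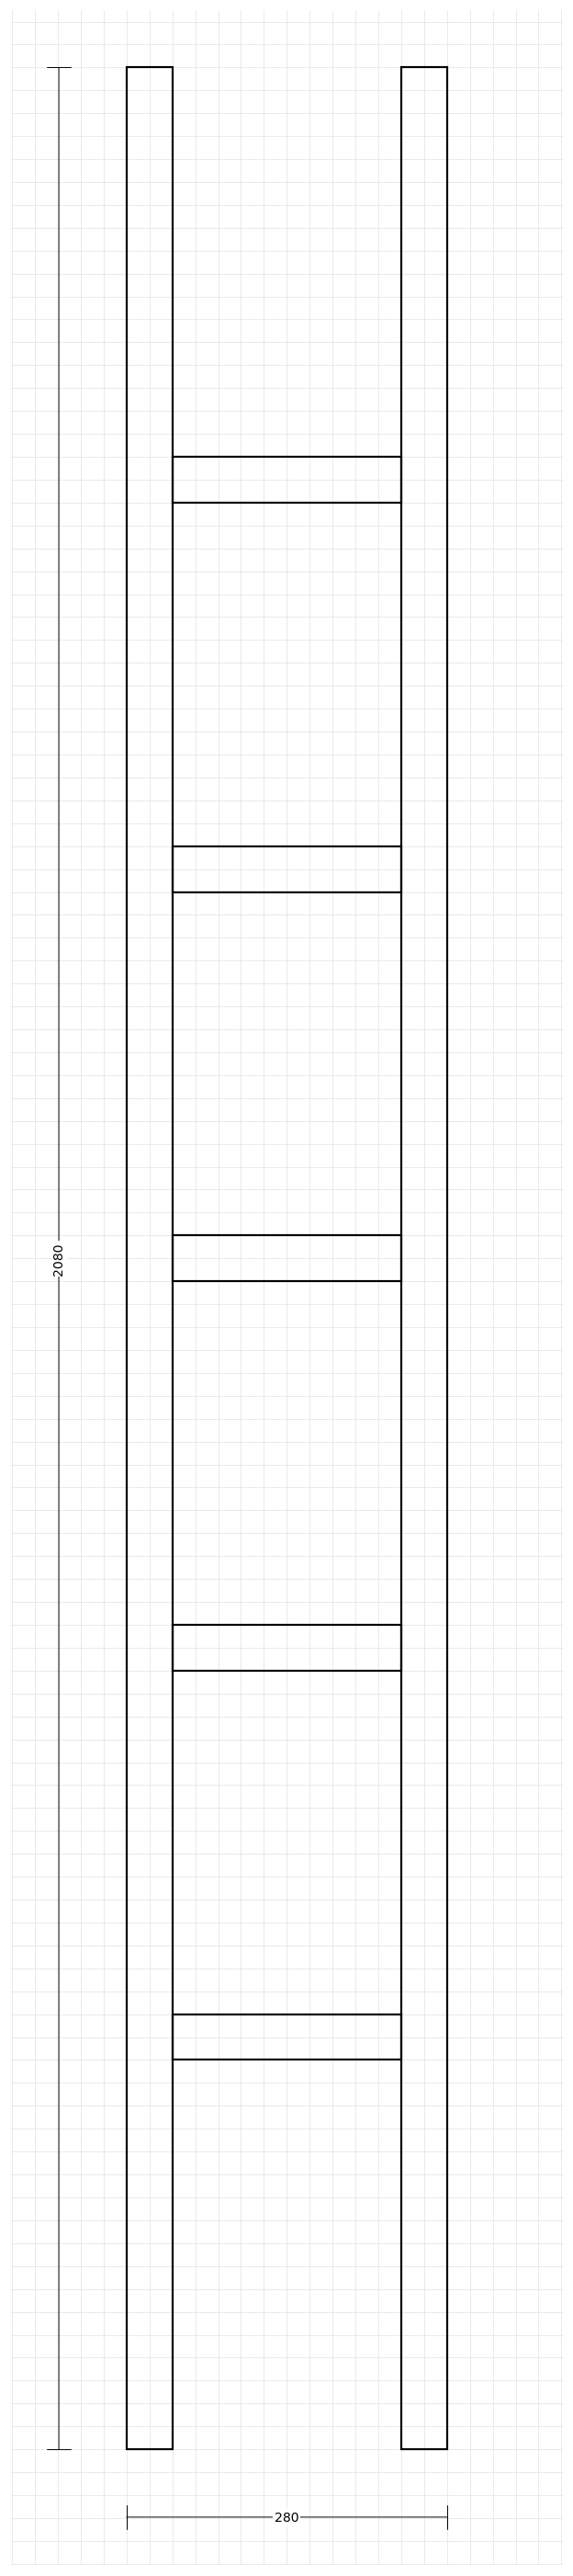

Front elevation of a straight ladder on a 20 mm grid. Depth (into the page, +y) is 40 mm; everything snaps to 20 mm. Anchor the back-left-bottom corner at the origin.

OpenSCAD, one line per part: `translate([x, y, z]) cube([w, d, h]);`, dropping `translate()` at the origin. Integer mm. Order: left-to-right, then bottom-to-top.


cube([40, 40, 2080]);
translate([40, 0, 340]) cube([200, 40, 40]);
translate([40, 0, 680]) cube([200, 40, 40]);
translate([40, 0, 1020]) cube([200, 40, 40]);
translate([40, 0, 1360]) cube([200, 40, 40]);
translate([40, 0, 1700]) cube([200, 40, 40]);
translate([240, 0, 0]) cube([40, 40, 2080]);


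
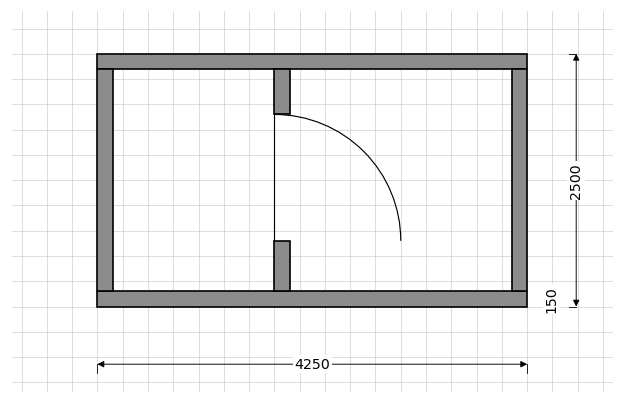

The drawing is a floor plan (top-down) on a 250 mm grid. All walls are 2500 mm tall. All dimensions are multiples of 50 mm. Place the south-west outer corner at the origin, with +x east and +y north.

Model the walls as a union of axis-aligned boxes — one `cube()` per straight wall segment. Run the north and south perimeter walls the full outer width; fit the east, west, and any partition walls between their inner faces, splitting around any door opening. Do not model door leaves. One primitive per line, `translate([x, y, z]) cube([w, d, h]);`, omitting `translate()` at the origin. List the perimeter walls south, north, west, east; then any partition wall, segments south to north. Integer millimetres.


cube([4250, 150, 2500]);
translate([0, 2350, 0]) cube([4250, 150, 2500]);
translate([0, 150, 0]) cube([150, 2200, 2500]);
translate([4100, 150, 0]) cube([150, 2200, 2500]);
translate([1750, 150, 0]) cube([150, 500, 2500]);
translate([1750, 1900, 0]) cube([150, 450, 2500]);


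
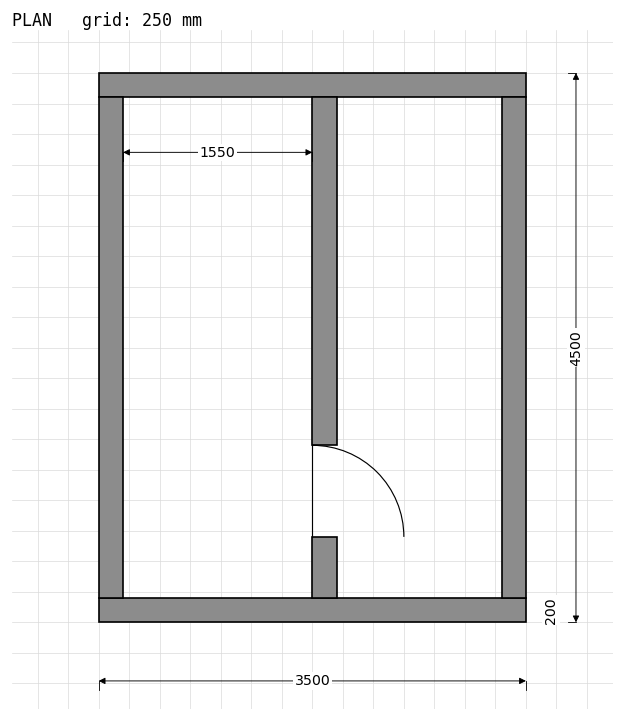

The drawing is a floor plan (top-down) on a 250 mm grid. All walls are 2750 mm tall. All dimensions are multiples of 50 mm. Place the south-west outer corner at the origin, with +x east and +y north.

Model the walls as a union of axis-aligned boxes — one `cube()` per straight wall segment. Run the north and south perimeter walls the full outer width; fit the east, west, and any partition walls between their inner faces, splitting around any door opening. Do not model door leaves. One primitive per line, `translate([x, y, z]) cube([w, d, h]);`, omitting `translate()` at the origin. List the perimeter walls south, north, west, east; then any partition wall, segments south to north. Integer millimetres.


cube([3500, 200, 2750]);
translate([0, 4300, 0]) cube([3500, 200, 2750]);
translate([0, 200, 0]) cube([200, 4100, 2750]);
translate([3300, 200, 0]) cube([200, 4100, 2750]);
translate([1750, 200, 0]) cube([200, 500, 2750]);
translate([1750, 1450, 0]) cube([200, 2850, 2750]);
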